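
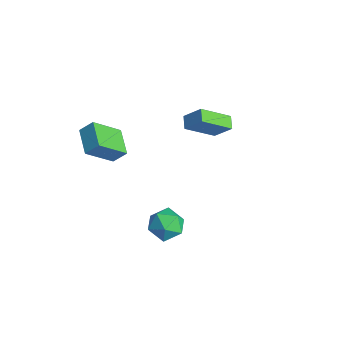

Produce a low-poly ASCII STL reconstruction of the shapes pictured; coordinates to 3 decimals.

solid 
facet normal -0.510 -0.476 -0.717
outer loop
vertex -1.627 1.499 2.269
vertex -2.363 1.819 2.58
vertex -1.421 3.245 0.963
endloop
endfacet
facet normal 0.855 -0.371 -0.362
outer loop
vertex -0.697 3.921 1.98
vertex -1.627 1.499 2.269
vertex -1.421 3.245 0.963
endloop
endfacet
facet normal -0.509 -0.476 -0.717
outer loop
vertex -1.421 3.245 0.963
vertex -2.363 1.819 2.58
vertex -2.156 3.564 1.273
endloop
endfacet
facet normal 0.094 0.797 -0.597
outer loop
vertex -2.156 3.564 1.273
vertex -0.697 3.921 1.98
vertex -1.421 3.245 0.963
endloop
endfacet
facet normal -0.094 -0.797 0.597
outer loop
vertex -1.627 1.499 2.269
vertex -1.639 2.495 3.597
vertex -2.363 1.819 2.58
endloop
endfacet
facet normal 0.856 -0.372 -0.361
outer loop
vertex -0.904 2.176 3.287
vertex -1.627 1.499 2.269
vertex -0.697 3.921 1.98
endloop
endfacet
facet normal -0.094 -0.797 0.597
outer loop
vertex -0.904 2.176 3.287
vertex -1.639 2.495 3.597
vertex -1.627 1.499 2.269
endloop
endfacet
facet normal -0.855 0.372 0.361
outer loop
vertex -2.363 1.819 2.58
vertex -1.639 2.495 3.597
vertex -2.156 3.564 1.273
endloop
endfacet
facet normal 0.094 0.797 -0.597
outer loop
vertex -1.433 4.241 2.291
vertex -0.697 3.921 1.98
vertex -2.156 3.564 1.273
endloop
endfacet
facet normal -0.856 0.371 0.361
outer loop
vertex -2.156 3.564 1.273
vertex -1.639 2.495 3.597
vertex -1.433 4.241 2.291
endloop
endfacet
facet normal 0.510 0.476 0.716
outer loop
vertex -1.433 4.241 2.291
vertex -0.904 2.176 3.287
vertex -0.697 3.921 1.98
endloop
endfacet
facet normal 0.509 0.476 0.717
outer loop
vertex -1.639 2.495 3.597
vertex -0.904 2.176 3.287
vertex -1.433 4.241 2.291
endloop
endfacet
facet normal -0.280 0.256 0.925
outer loop
vertex 2.368 -1.494 0.479
vertex 2.823 -2.408 0.87
vertex 3.415 -1.491 0.795
endloop
endfacet
facet normal -0.161 0.836 0.524
outer loop
vertex 2.368 -1.494 0.479
vertex 3.415 -1.491 0.795
vertex 3.119 -0.973 -0.122
endloop
endfacet
facet normal -0.592 0.805 -0.042
outer loop
vertex 2.368 -1.494 0.479
vertex 3.119 -0.973 -0.122
vertex 2.344 -1.569 -0.612
endloop
endfacet
facet normal -0.979 0.206 0.007
outer loop
vertex 2.368 -1.494 0.479
vertex 2.344 -1.569 -0.612
vertex 2.162 -2.456 0.001
endloop
endfacet
facet normal -0.785 -0.132 0.605
outer loop
vertex 2.368 -1.494 0.479
vertex 2.162 -2.456 0.001
vertex 2.823 -2.408 0.87
endloop
endfacet
facet normal 0.513 0.808 0.291
outer loop
vertex 3.119 -0.973 -0.122
vertex 3.415 -1.491 0.795
vertex 4.038 -1.564 -0.101
endloop
endfacet
facet normal 0.320 -0.130 0.939
outer loop
vertex 3.415 -1.491 0.795
vertex 2.823 -2.408 0.87
vertex 3.856 -2.451 0.512
endloop
endfacet
facet normal -0.498 -0.759 0.420
outer loop
vertex 2.823 -2.408 0.87
vertex 2.162 -2.456 0.001
vertex 3.081 -3.047 0.022
endloop
endfacet
facet normal -0.810 -0.211 -0.546
outer loop
vertex 2.162 -2.456 0.001
vertex 2.344 -1.569 -0.612
vertex 2.785 -2.529 -0.895
endloop
endfacet
facet normal -0.186 0.757 -0.627
outer loop
vertex 2.344 -1.569 -0.612
vertex 3.119 -0.973 -0.122
vertex 3.377 -1.612 -0.97
endloop
endfacet
facet normal 0.979 -0.206 -0.007
outer loop
vertex 3.832 -2.526 -0.579
vertex 4.038 -1.564 -0.101
vertex 3.856 -2.451 0.512
endloop
endfacet
facet normal 0.592 -0.805 0.042
outer loop
vertex 3.832 -2.526 -0.579
vertex 3.856 -2.451 0.512
vertex 3.081 -3.047 0.022
endloop
endfacet
facet normal 0.161 -0.836 -0.524
outer loop
vertex 3.832 -2.526 -0.579
vertex 3.081 -3.047 0.022
vertex 2.785 -2.529 -0.895
endloop
endfacet
facet normal 0.280 -0.256 -0.925
outer loop
vertex 3.832 -2.526 -0.579
vertex 2.785 -2.529 -0.895
vertex 3.377 -1.612 -0.97
endloop
endfacet
facet normal 0.785 0.132 -0.605
outer loop
vertex 3.832 -2.526 -0.579
vertex 3.377 -1.612 -0.97
vertex 4.038 -1.564 -0.101
endloop
endfacet
facet normal 0.810 0.211 0.546
outer loop
vertex 3.856 -2.451 0.512
vertex 4.038 -1.564 -0.101
vertex 3.415 -1.491 0.795
endloop
endfacet
facet normal 0.186 -0.757 0.627
outer loop
vertex 3.081 -3.047 0.022
vertex 3.856 -2.451 0.512
vertex 2.823 -2.408 0.87
endloop
endfacet
facet normal -0.513 -0.808 -0.291
outer loop
vertex 2.785 -2.529 -0.895
vertex 3.081 -3.047 0.022
vertex 2.162 -2.456 0.001
endloop
endfacet
facet normal -0.320 0.130 -0.939
outer loop
vertex 3.377 -1.612 -0.97
vertex 2.785 -2.529 -0.895
vertex 2.344 -1.569 -0.612
endloop
endfacet
facet normal 0.498 0.759 -0.420
outer loop
vertex 4.038 -1.564 -0.101
vertex 3.377 -1.612 -0.97
vertex 3.119 -0.973 -0.122
endloop
endfacet
facet normal -0.944 0.241 0.224
outer loop
vertex -2.644 -4.231 3.951
vertex -2.303 -3.575 4.683
vertex -2.584 -2.66 2.514
endloop
endfacet
facet normal -0.328 -0.631 -0.703
outer loop
vertex -0.997 -3.065 2.137
vertex -2.644 -4.231 3.951
vertex -2.584 -2.66 2.514
endloop
endfacet
facet normal -0.944 0.241 0.224
outer loop
vertex -2.584 -2.66 2.514
vertex -2.303 -3.575 4.683
vertex -2.243 -2.004 3.245
endloop
endfacet
facet normal 0.028 0.737 -0.675
outer loop
vertex -2.243 -2.004 3.245
vertex -0.997 -3.065 2.137
vertex -2.584 -2.66 2.514
endloop
endfacet
facet normal -0.028 -0.738 0.674
outer loop
vertex -2.644 -4.231 3.951
vertex -0.716 -3.98 4.306
vertex -2.303 -3.575 4.683
endloop
endfacet
facet normal -0.328 -0.631 -0.703
outer loop
vertex -1.057 -4.636 3.575
vertex -2.644 -4.231 3.951
vertex -0.997 -3.065 2.137
endloop
endfacet
facet normal -0.028 -0.737 0.675
outer loop
vertex -1.057 -4.636 3.575
vertex -0.716 -3.98 4.306
vertex -2.644 -4.231 3.951
endloop
endfacet
facet normal 0.328 0.631 0.703
outer loop
vertex -2.303 -3.575 4.683
vertex -0.716 -3.98 4.306
vertex -2.243 -2.004 3.245
endloop
endfacet
facet normal 0.028 0.738 -0.674
outer loop
vertex -0.656 -2.409 2.869
vertex -0.997 -3.065 2.137
vertex -2.243 -2.004 3.245
endloop
endfacet
facet normal 0.328 0.631 0.703
outer loop
vertex -2.243 -2.004 3.245
vertex -0.716 -3.98 4.306
vertex -0.656 -2.409 2.869
endloop
endfacet
facet normal 0.944 -0.241 -0.224
outer loop
vertex -0.656 -2.409 2.869
vertex -1.057 -4.636 3.575
vertex -0.997 -3.065 2.137
endloop
endfacet
facet normal 0.944 -0.241 -0.224
outer loop
vertex -0.716 -3.98 4.306
vertex -1.057 -4.636 3.575
vertex -0.656 -2.409 2.869
endloop
endfacet

endsolid


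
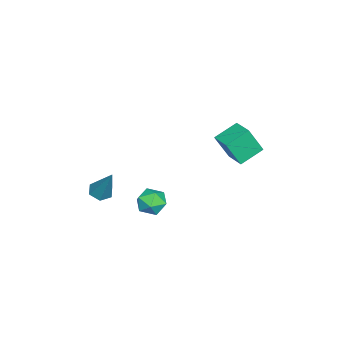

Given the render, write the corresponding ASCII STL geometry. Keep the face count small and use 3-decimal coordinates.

solid 
facet normal -0.701 -0.692 -0.170
outer loop
vertex 1.098 0.429 0.453
vertex 0.28 1.135 0.953
vertex 0.838 0.992 -0.768
endloop
endfacet
facet normal 0.687 -0.593 -0.420
outer loop
vertex 1.56 1.705 -0.593
vertex 1.098 0.429 0.453
vertex 0.838 0.992 -0.768
endloop
endfacet
facet normal -0.701 -0.692 -0.170
outer loop
vertex 0.838 0.992 -0.768
vertex 0.28 1.135 0.953
vertex 0.02 1.698 -0.269
endloop
endfacet
facet normal -0.189 0.411 -0.892
outer loop
vertex 0.02 1.698 -0.269
vertex 1.56 1.705 -0.593
vertex 0.838 0.992 -0.768
endloop
endfacet
facet normal 0.190 -0.411 0.892
outer loop
vertex 1.098 0.429 0.453
vertex 1.002 1.848 1.128
vertex 0.28 1.135 0.953
endloop
endfacet
facet normal 0.688 -0.593 -0.419
outer loop
vertex 1.82 1.142 0.629
vertex 1.098 0.429 0.453
vertex 1.56 1.705 -0.593
endloop
endfacet
facet normal 0.189 -0.411 0.892
outer loop
vertex 1.82 1.142 0.629
vertex 1.002 1.848 1.128
vertex 1.098 0.429 0.453
endloop
endfacet
facet normal -0.687 0.593 0.419
outer loop
vertex 0.28 1.135 0.953
vertex 1.002 1.848 1.128
vertex 0.02 1.698 -0.269
endloop
endfacet
facet normal -0.189 0.412 -0.891
outer loop
vertex 0.742 2.411 -0.093
vertex 1.56 1.705 -0.593
vertex 0.02 1.698 -0.269
endloop
endfacet
facet normal -0.688 0.593 0.420
outer loop
vertex 0.02 1.698 -0.269
vertex 1.002 1.848 1.128
vertex 0.742 2.411 -0.093
endloop
endfacet
facet normal 0.701 0.692 0.170
outer loop
vertex 0.742 2.411 -0.093
vertex 1.82 1.142 0.629
vertex 1.56 1.705 -0.593
endloop
endfacet
facet normal 0.701 0.692 0.170
outer loop
vertex 1.002 1.848 1.128
vertex 1.82 1.142 0.629
vertex 0.742 2.411 -0.093
endloop
endfacet
facet normal 0.518 0.629 0.580
outer loop
vertex 2.55 -1.15 -3.015
vertex 2.524 -1.637 -2.464
vertex 3.081 -1.654 -2.943
endloop
endfacet
facet normal 0.692 0.714 -0.107
outer loop
vertex 2.55 -1.15 -3.015
vertex 3.081 -1.654 -2.943
vertex 2.813 -1.494 -3.61
endloop
endfacet
facet normal 0.097 0.880 -0.466
outer loop
vertex 2.55 -1.15 -3.015
vertex 2.813 -1.494 -3.61
vertex 2.089 -1.378 -3.542
endloop
endfacet
facet normal -0.444 0.896 0.000
outer loop
vertex 2.55 -1.15 -3.015
vertex 2.089 -1.378 -3.542
vertex 1.91 -1.467 -2.833
endloop
endfacet
facet normal -0.183 0.741 0.646
outer loop
vertex 2.55 -1.15 -3.015
vertex 1.91 -1.467 -2.833
vertex 2.524 -1.637 -2.464
endloop
endfacet
facet normal 0.931 0.090 -0.353
outer loop
vertex 2.813 -1.494 -3.61
vertex 3.081 -1.654 -2.943
vertex 2.95 -2.193 -3.427
endloop
endfacet
facet normal 0.650 -0.049 0.758
outer loop
vertex 3.081 -1.654 -2.943
vertex 2.524 -1.637 -2.464
vertex 2.771 -2.282 -2.718
endloop
endfacet
facet normal -0.484 0.132 0.865
outer loop
vertex 2.524 -1.637 -2.464
vertex 1.91 -1.467 -2.833
vertex 2.047 -2.166 -2.65
endloop
endfacet
facet normal -0.906 0.383 -0.181
outer loop
vertex 1.91 -1.467 -2.833
vertex 2.089 -1.378 -3.542
vertex 1.779 -2.006 -3.317
endloop
endfacet
facet normal -0.031 0.356 -0.934
outer loop
vertex 2.089 -1.378 -3.542
vertex 2.813 -1.494 -3.61
vertex 2.336 -2.023 -3.796
endloop
endfacet
facet normal 0.444 -0.896 -0.000
outer loop
vertex 2.31 -2.51 -3.245
vertex 2.95 -2.193 -3.427
vertex 2.771 -2.282 -2.718
endloop
endfacet
facet normal -0.097 -0.880 0.466
outer loop
vertex 2.31 -2.51 -3.245
vertex 2.771 -2.282 -2.718
vertex 2.047 -2.166 -2.65
endloop
endfacet
facet normal -0.692 -0.714 0.107
outer loop
vertex 2.31 -2.51 -3.245
vertex 2.047 -2.166 -2.65
vertex 1.779 -2.006 -3.317
endloop
endfacet
facet normal -0.518 -0.629 -0.580
outer loop
vertex 2.31 -2.51 -3.245
vertex 1.779 -2.006 -3.317
vertex 2.336 -2.023 -3.796
endloop
endfacet
facet normal 0.183 -0.741 -0.646
outer loop
vertex 2.31 -2.51 -3.245
vertex 2.336 -2.023 -3.796
vertex 2.95 -2.193 -3.427
endloop
endfacet
facet normal 0.906 -0.383 0.181
outer loop
vertex 2.771 -2.282 -2.718
vertex 2.95 -2.193 -3.427
vertex 3.081 -1.654 -2.943
endloop
endfacet
facet normal 0.031 -0.356 0.934
outer loop
vertex 2.047 -2.166 -2.65
vertex 2.771 -2.282 -2.718
vertex 2.524 -1.637 -2.464
endloop
endfacet
facet normal -0.931 -0.090 0.353
outer loop
vertex 1.779 -2.006 -3.317
vertex 2.047 -2.166 -2.65
vertex 1.91 -1.467 -2.833
endloop
endfacet
facet normal -0.650 0.049 -0.758
outer loop
vertex 2.336 -2.023 -3.796
vertex 1.779 -2.006 -3.317
vertex 2.089 -1.378 -3.542
endloop
endfacet
facet normal 0.484 -0.132 -0.865
outer loop
vertex 2.95 -2.193 -3.427
vertex 2.336 -2.023 -3.796
vertex 2.813 -1.494 -3.61
endloop
endfacet
facet normal -0.324 -0.394 -0.860
outer loop
vertex 3.044 -4.336 -2.815
vertex 2.622 -3.985 -2.817
vertex 3.095 -3.846 -3.059
endloop
endfacet
facet normal 0.992 -0.121 -0.036
outer loop
vertex 3.044 -4.336 -2.815
vertex 3.095 -3.846 -3.059
vertex 3.238 -3.235 -1.183
endloop
endfacet
facet normal -0.324 -0.394 -0.860
outer loop
vertex 3.095 -3.846 -3.059
vertex 2.622 -3.985 -2.817
vertex 2.673 -3.494 -3.061
endloop
endfacet
facet normal 0.615 0.735 -0.286
outer loop
vertex 3.095 -3.846 -3.059
vertex 2.673 -3.494 -3.061
vertex 3.238 -3.235 -1.183
endloop
endfacet
facet normal -0.325 -0.393 -0.860
outer loop
vertex 2.673 -3.494 -3.061
vertex 2.622 -3.985 -2.817
vertex 2.199 -3.633 -2.818
endloop
endfacet
facet normal -0.300 0.953 -0.041
outer loop
vertex 2.673 -3.494 -3.061
vertex 2.199 -3.633 -2.818
vertex 3.238 -3.235 -1.183
endloop
endfacet
facet normal -0.326 -0.394 -0.859
outer loop
vertex 2.199 -3.633 -2.818
vertex 2.622 -3.985 -2.817
vertex 2.148 -4.123 -2.574
endloop
endfacet
facet normal -0.834 0.313 0.454
outer loop
vertex 2.199 -3.633 -2.818
vertex 2.148 -4.123 -2.574
vertex 3.238 -3.235 -1.183
endloop
endfacet
facet normal -0.326 -0.393 -0.860
outer loop
vertex 2.148 -4.123 -2.574
vertex 2.622 -3.985 -2.817
vertex 2.57 -4.475 -2.573
endloop
endfacet
facet normal -0.456 -0.544 0.704
outer loop
vertex 2.148 -4.123 -2.574
vertex 2.57 -4.475 -2.573
vertex 3.238 -3.235 -1.183
endloop
endfacet
facet normal -0.324 -0.394 -0.860
outer loop
vertex 2.57 -4.475 -2.573
vertex 2.622 -3.985 -2.817
vertex 3.044 -4.336 -2.815
endloop
endfacet
facet normal 0.458 -0.761 0.459
outer loop
vertex 2.57 -4.475 -2.573
vertex 3.044 -4.336 -2.815
vertex 3.238 -3.235 -1.183
endloop
endfacet

endsolid


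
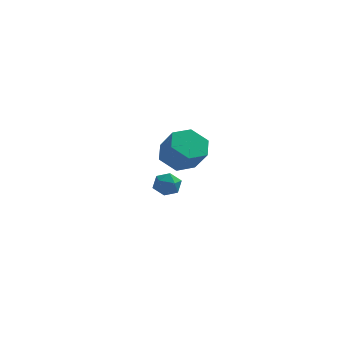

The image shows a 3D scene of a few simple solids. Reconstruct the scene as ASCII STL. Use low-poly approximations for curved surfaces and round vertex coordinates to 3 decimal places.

solid 
facet normal -0.460 0.456 -0.762
outer loop
vertex 1.005 4.985 2.834
vertex 0.271 4.307 2.871
vertex 0.206 5.145 3.412
endloop
endfacet
facet normal 0.386 0.875 0.292
outer loop
vertex 1.005 4.985 2.834
vertex 0.206 5.145 3.412
vertex 1.644 4.35 3.892
endloop
endfacet
facet normal 0.387 0.875 0.291
outer loop
vertex 1.644 4.35 3.892
vertex 0.206 5.145 3.412
vertex 0.844 4.511 4.471
endloop
endfacet
facet normal 0.459 -0.457 0.762
outer loop
vertex 1.644 4.35 3.892
vertex 0.844 4.511 4.471
vertex 0.909 3.673 3.929
endloop
endfacet
facet normal -0.459 0.457 -0.762
outer loop
vertex 0.206 5.145 3.412
vertex 0.271 4.307 2.871
vertex -0.529 4.468 3.449
endloop
endfacet
facet normal -0.499 0.577 0.646
outer loop
vertex 0.206 5.145 3.412
vertex -0.529 4.468 3.449
vertex 0.844 4.511 4.471
endloop
endfacet
facet normal -0.500 0.576 0.647
outer loop
vertex 0.844 4.511 4.471
vertex -0.529 4.468 3.449
vertex 0.11 3.833 4.508
endloop
endfacet
facet normal 0.460 -0.457 0.761
outer loop
vertex 0.844 4.511 4.471
vertex 0.11 3.833 4.508
vertex 0.909 3.673 3.929
endloop
endfacet
facet normal -0.459 0.457 -0.762
outer loop
vertex -0.529 4.468 3.449
vertex 0.271 4.307 2.871
vertex -0.464 3.63 2.908
endloop
endfacet
facet normal -0.886 -0.298 0.356
outer loop
vertex -0.529 4.468 3.449
vertex -0.464 3.63 2.908
vertex 0.11 3.833 4.508
endloop
endfacet
facet normal -0.886 -0.299 0.356
outer loop
vertex 0.11 3.833 4.508
vertex -0.464 3.63 2.908
vertex 0.175 2.995 3.966
endloop
endfacet
facet normal 0.460 -0.457 0.761
outer loop
vertex 0.11 3.833 4.508
vertex 0.175 2.995 3.966
vertex 0.909 3.673 3.929
endloop
endfacet
facet normal -0.459 0.457 -0.762
outer loop
vertex -0.464 3.63 2.908
vertex 0.271 4.307 2.871
vertex 0.336 3.469 2.329
endloop
endfacet
facet normal -0.387 -0.875 -0.291
outer loop
vertex -0.464 3.63 2.908
vertex 0.336 3.469 2.329
vertex 0.175 2.995 3.966
endloop
endfacet
facet normal -0.386 -0.875 -0.291
outer loop
vertex 0.175 2.995 3.966
vertex 0.336 3.469 2.329
vertex 0.974 2.835 3.388
endloop
endfacet
facet normal 0.460 -0.456 0.762
outer loop
vertex 0.175 2.995 3.966
vertex 0.974 2.835 3.388
vertex 0.909 3.673 3.929
endloop
endfacet
facet normal -0.460 0.457 -0.761
outer loop
vertex 0.336 3.469 2.329
vertex 0.271 4.307 2.871
vertex 1.07 4.147 2.292
endloop
endfacet
facet normal 0.500 -0.576 -0.646
outer loop
vertex 0.336 3.469 2.329
vertex 1.07 4.147 2.292
vertex 0.974 2.835 3.388
endloop
endfacet
facet normal 0.499 -0.577 -0.647
outer loop
vertex 0.974 2.835 3.388
vertex 1.07 4.147 2.292
vertex 1.709 3.512 3.351
endloop
endfacet
facet normal 0.459 -0.457 0.762
outer loop
vertex 0.974 2.835 3.388
vertex 1.709 3.512 3.351
vertex 0.909 3.673 3.929
endloop
endfacet
facet normal -0.460 0.457 -0.761
outer loop
vertex 1.07 4.147 2.292
vertex 0.271 4.307 2.871
vertex 1.005 4.985 2.834
endloop
endfacet
facet normal 0.886 0.299 -0.355
outer loop
vertex 1.07 4.147 2.292
vertex 1.005 4.985 2.834
vertex 1.709 3.512 3.351
endloop
endfacet
facet normal 0.886 0.298 -0.356
outer loop
vertex 1.709 3.512 3.351
vertex 1.005 4.985 2.834
vertex 1.644 4.35 3.892
endloop
endfacet
facet normal 0.459 -0.457 0.762
outer loop
vertex 1.709 3.512 3.351
vertex 1.644 4.35 3.892
vertex 0.909 3.673 3.929
endloop
endfacet
facet normal -0.035 0.958 -0.284
outer loop
vertex 0.914 -1.041 3.307
vertex 0.262 -1.029 3.428
vertex 0.69 -0.871 3.908
endloop
endfacet
facet normal 0.600 0.800 -0.003
outer loop
vertex 0.914 -1.041 3.307
vertex 0.69 -0.871 3.908
vertex 1.218 -1.267 3.851
endloop
endfacet
facet normal 0.884 0.266 -0.383
outer loop
vertex 0.914 -1.041 3.307
vertex 1.218 -1.267 3.851
vertex 1.116 -1.671 3.335
endloop
endfacet
facet normal 0.422 0.095 -0.902
outer loop
vertex 0.914 -1.041 3.307
vertex 1.116 -1.671 3.335
vertex 0.525 -1.524 3.074
endloop
endfacet
facet normal -0.146 0.523 -0.840
outer loop
vertex 0.914 -1.041 3.307
vertex 0.525 -1.524 3.074
vertex 0.262 -1.029 3.428
endloop
endfacet
facet normal 0.494 0.563 0.662
outer loop
vertex 1.218 -1.267 3.851
vertex 0.69 -0.871 3.908
vertex 0.755 -1.396 4.306
endloop
endfacet
facet normal -0.535 0.819 0.207
outer loop
vertex 0.69 -0.871 3.908
vertex 0.262 -1.029 3.428
vertex 0.164 -1.249 4.045
endloop
endfacet
facet normal -0.712 0.116 -0.692
outer loop
vertex 0.262 -1.029 3.428
vertex 0.525 -1.524 3.074
vertex 0.062 -1.653 3.529
endloop
endfacet
facet normal 0.207 -0.575 -0.792
outer loop
vertex 0.525 -1.524 3.074
vertex 1.116 -1.671 3.335
vertex 0.59 -2.049 3.472
endloop
endfacet
facet normal 0.953 -0.298 0.045
outer loop
vertex 1.116 -1.671 3.335
vertex 1.218 -1.267 3.851
vertex 1.018 -1.891 3.952
endloop
endfacet
facet normal -0.422 -0.095 0.902
outer loop
vertex 0.366 -1.879 4.073
vertex 0.755 -1.396 4.306
vertex 0.164 -1.249 4.045
endloop
endfacet
facet normal -0.884 -0.266 0.383
outer loop
vertex 0.366 -1.879 4.073
vertex 0.164 -1.249 4.045
vertex 0.062 -1.653 3.529
endloop
endfacet
facet normal -0.600 -0.800 0.003
outer loop
vertex 0.366 -1.879 4.073
vertex 0.062 -1.653 3.529
vertex 0.59 -2.049 3.472
endloop
endfacet
facet normal 0.035 -0.958 0.284
outer loop
vertex 0.366 -1.879 4.073
vertex 0.59 -2.049 3.472
vertex 1.018 -1.891 3.952
endloop
endfacet
facet normal 0.146 -0.523 0.840
outer loop
vertex 0.366 -1.879 4.073
vertex 1.018 -1.891 3.952
vertex 0.755 -1.396 4.306
endloop
endfacet
facet normal -0.207 0.575 0.792
outer loop
vertex 0.164 -1.249 4.045
vertex 0.755 -1.396 4.306
vertex 0.69 -0.871 3.908
endloop
endfacet
facet normal -0.953 0.298 -0.045
outer loop
vertex 0.062 -1.653 3.529
vertex 0.164 -1.249 4.045
vertex 0.262 -1.029 3.428
endloop
endfacet
facet normal -0.494 -0.563 -0.662
outer loop
vertex 0.59 -2.049 3.472
vertex 0.062 -1.653 3.529
vertex 0.525 -1.524 3.074
endloop
endfacet
facet normal 0.535 -0.819 -0.207
outer loop
vertex 1.018 -1.891 3.952
vertex 0.59 -2.049 3.472
vertex 1.116 -1.671 3.335
endloop
endfacet
facet normal 0.712 -0.116 0.692
outer loop
vertex 0.755 -1.396 4.306
vertex 1.018 -1.891 3.952
vertex 1.218 -1.267 3.851
endloop
endfacet

endsolid


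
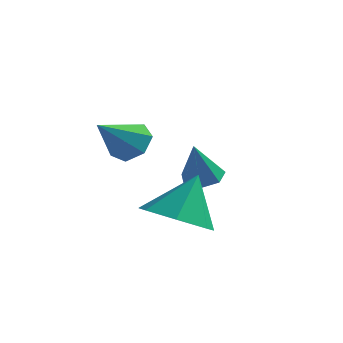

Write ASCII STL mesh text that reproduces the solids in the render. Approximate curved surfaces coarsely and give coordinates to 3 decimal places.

solid 
facet normal 0.012 0.404 -0.915
outer loop
vertex -2.01 1.603 1.086
vertex -2.482 1.348 0.967
vertex -2.407 1.846 1.188
endloop
endfacet
facet normal 0.508 0.554 0.659
outer loop
vertex -2.01 1.603 1.086
vertex -2.407 1.846 1.188
vertex -2.498 0.852 2.093
endloop
endfacet
facet normal 0.013 0.404 -0.915
outer loop
vertex -2.407 1.846 1.188
vertex -2.482 1.348 0.967
vertex -2.862 1.714 1.123
endloop
endfacet
facet normal -0.290 0.659 0.694
outer loop
vertex -2.407 1.846 1.188
vertex -2.862 1.714 1.123
vertex -2.498 0.852 2.093
endloop
endfacet
facet normal 0.013 0.403 -0.915
outer loop
vertex -2.862 1.714 1.123
vertex -2.482 1.348 0.967
vertex -3.03 1.306 0.941
endloop
endfacet
facet normal -0.873 0.153 0.463
outer loop
vertex -2.862 1.714 1.123
vertex -3.03 1.306 0.941
vertex -2.498 0.852 2.093
endloop
endfacet
facet normal 0.013 0.403 -0.915
outer loop
vertex -3.03 1.306 0.941
vertex -2.482 1.348 0.967
vertex -2.786 0.93 0.779
endloop
endfacet
facet normal -0.802 -0.581 0.141
outer loop
vertex -3.03 1.306 0.941
vertex -2.786 0.93 0.779
vertex -2.498 0.852 2.093
endloop
endfacet
facet normal 0.012 0.403 -0.915
outer loop
vertex -2.786 0.93 0.779
vertex -2.482 1.348 0.967
vertex -2.313 0.868 0.758
endloop
endfacet
facet normal -0.131 -0.991 -0.030
outer loop
vertex -2.786 0.93 0.779
vertex -2.313 0.868 0.758
vertex -2.498 0.852 2.093
endloop
endfacet
facet normal 0.013 0.403 -0.915
outer loop
vertex -2.313 0.868 0.758
vertex -2.482 1.348 0.967
vertex -1.968 1.168 0.895
endloop
endfacet
facet normal 0.636 -0.768 0.079
outer loop
vertex -2.313 0.868 0.758
vertex -1.968 1.168 0.895
vertex -2.498 0.852 2.093
endloop
endfacet
facet normal 0.013 0.403 -0.915
outer loop
vertex -1.968 1.168 0.895
vertex -2.482 1.348 0.967
vertex -2.01 1.603 1.086
endloop
endfacet
facet normal 0.919 -0.080 0.385
outer loop
vertex -1.968 1.168 0.895
vertex -2.01 1.603 1.086
vertex -2.498 0.852 2.093
endloop
endfacet
facet normal -0.173 -0.465 -0.868
outer loop
vertex -1.193 -0.806 0.17
vertex -1.931 -1.245 0.552
vertex -1.908 -0.419 0.105
endloop
endfacet
facet normal 0.474 0.880 0.031
outer loop
vertex -1.193 -0.806 0.17
vertex -1.908 -0.419 0.105
vertex -1.689 -0.595 1.768
endloop
endfacet
facet normal -0.173 -0.465 -0.868
outer loop
vertex -1.908 -0.419 0.105
vertex -1.931 -1.245 0.552
vertex -2.641 -0.654 0.377
endloop
endfacet
facet normal -0.257 0.957 0.135
outer loop
vertex -1.908 -0.419 0.105
vertex -2.641 -0.654 0.377
vertex -1.689 -0.595 1.768
endloop
endfacet
facet normal -0.173 -0.465 -0.868
outer loop
vertex -2.641 -0.654 0.377
vertex -1.931 -1.245 0.552
vertex -2.839 -1.334 0.781
endloop
endfacet
facet normal -0.727 0.495 0.476
outer loop
vertex -2.641 -0.654 0.377
vertex -2.839 -1.334 0.781
vertex -1.689 -0.595 1.768
endloop
endfacet
facet normal -0.173 -0.465 -0.868
outer loop
vertex -2.839 -1.334 0.781
vertex -1.931 -1.245 0.552
vertex -2.353 -1.948 1.013
endloop
endfacet
facet normal -0.582 -0.159 0.797
outer loop
vertex -2.839 -1.334 0.781
vertex -2.353 -1.948 1.013
vertex -1.689 -0.595 1.768
endloop
endfacet
facet normal -0.174 -0.465 -0.868
outer loop
vertex -2.353 -1.948 1.013
vertex -1.931 -1.245 0.552
vertex -1.55 -2.032 0.897
endloop
endfacet
facet normal 0.070 -0.512 0.856
outer loop
vertex -2.353 -1.948 1.013
vertex -1.55 -2.032 0.897
vertex -1.689 -0.595 1.768
endloop
endfacet
facet normal -0.174 -0.465 -0.868
outer loop
vertex -1.55 -2.032 0.897
vertex -1.931 -1.245 0.552
vertex -1.034 -1.524 0.522
endloop
endfacet
facet normal 0.735 -0.298 0.609
outer loop
vertex -1.55 -2.032 0.897
vertex -1.034 -1.524 0.522
vertex -1.689 -0.595 1.768
endloop
endfacet
facet normal -0.173 -0.464 -0.869
outer loop
vertex -1.034 -1.524 0.522
vertex -1.931 -1.245 0.552
vertex -1.193 -0.806 0.17
endloop
endfacet
facet normal 0.916 0.321 0.242
outer loop
vertex -1.034 -1.524 0.522
vertex -1.193 -0.806 0.17
vertex -1.689 -0.595 1.768
endloop
endfacet
facet normal 0.259 0.755 -0.602
outer loop
vertex -2.799 -0.684 2.82
vertex -3.361 -0.699 2.559
vertex -3.172 -0.372 3.051
endloop
endfacet
facet normal 0.516 -0.018 0.857
outer loop
vertex -2.799 -0.684 2.82
vertex -3.172 -0.372 3.051
vertex -3.699 -1.681 3.341
endloop
endfacet
facet normal 0.260 0.755 -0.602
outer loop
vertex -3.172 -0.372 3.051
vertex -3.361 -0.699 2.559
vertex -3.687 -0.306 2.911
endloop
endfacet
facet normal -0.216 0.293 0.931
outer loop
vertex -3.172 -0.372 3.051
vertex -3.687 -0.306 2.911
vertex -3.699 -1.681 3.341
endloop
endfacet
facet normal 0.260 0.755 -0.602
outer loop
vertex -3.687 -0.306 2.911
vertex -3.361 -0.699 2.559
vertex -3.957 -0.536 2.506
endloop
endfacet
facet normal -0.861 0.159 0.484
outer loop
vertex -3.687 -0.306 2.911
vertex -3.957 -0.536 2.506
vertex -3.699 -1.681 3.341
endloop
endfacet
facet normal 0.260 0.756 -0.601
outer loop
vertex -3.957 -0.536 2.506
vertex -3.361 -0.699 2.559
vertex -3.778 -0.888 2.141
endloop
endfacet
facet normal -0.935 -0.320 -0.150
outer loop
vertex -3.957 -0.536 2.506
vertex -3.778 -0.888 2.141
vertex -3.699 -1.681 3.341
endloop
endfacet
facet normal 0.261 0.755 -0.601
outer loop
vertex -3.778 -0.888 2.141
vertex -3.361 -0.699 2.559
vertex -3.285 -1.098 2.091
endloop
endfacet
facet normal -0.383 -0.782 -0.492
outer loop
vertex -3.778 -0.888 2.141
vertex -3.285 -1.098 2.091
vertex -3.699 -1.681 3.341
endloop
endfacet
facet normal 0.259 0.755 -0.602
outer loop
vertex -3.285 -1.098 2.091
vertex -3.361 -0.699 2.559
vertex -2.849 -1.007 2.393
endloop
endfacet
facet normal 0.381 -0.880 -0.284
outer loop
vertex -3.285 -1.098 2.091
vertex -2.849 -1.007 2.393
vertex -3.699 -1.681 3.341
endloop
endfacet
facet normal 0.259 0.755 -0.602
outer loop
vertex -2.849 -1.007 2.393
vertex -3.361 -0.699 2.559
vertex -2.799 -0.684 2.82
endloop
endfacet
facet normal 0.780 -0.539 0.316
outer loop
vertex -2.849 -1.007 2.393
vertex -2.799 -0.684 2.82
vertex -3.699 -1.681 3.341
endloop
endfacet

endsolid


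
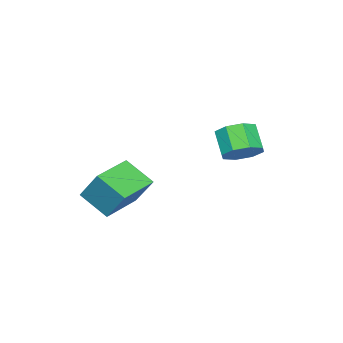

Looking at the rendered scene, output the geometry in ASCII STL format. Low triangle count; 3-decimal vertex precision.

solid 
facet normal 0.425 0.506 -0.751
outer loop
vertex -1.562 0.678 2.124
vertex -2.336 0.676 1.685
vertex -1.946 1.22 2.272
endloop
endfacet
facet normal 0.708 0.332 0.623
outer loop
vertex -1.562 0.678 2.124
vertex -1.946 1.22 2.272
vertex -2.109 0.025 3.093
endloop
endfacet
facet normal 0.709 0.331 0.623
outer loop
vertex -2.109 0.025 3.093
vertex -1.946 1.22 2.272
vertex -2.493 0.568 3.241
endloop
endfacet
facet normal -0.424 -0.505 0.752
outer loop
vertex -2.109 0.025 3.093
vertex -2.493 0.568 3.241
vertex -2.884 0.024 2.655
endloop
endfacet
facet normal 0.425 0.506 -0.751
outer loop
vertex -1.946 1.22 2.272
vertex -2.336 0.676 1.685
vertex -2.559 1.444 2.076
endloop
endfacet
facet normal 0.102 0.798 0.594
outer loop
vertex -1.946 1.22 2.272
vertex -2.559 1.444 2.076
vertex -2.493 0.568 3.241
endloop
endfacet
facet normal 0.103 0.798 0.594
outer loop
vertex -2.493 0.568 3.241
vertex -2.559 1.444 2.076
vertex -3.106 0.792 3.046
endloop
endfacet
facet normal -0.424 -0.505 0.752
outer loop
vertex -2.493 0.568 3.241
vertex -3.106 0.792 3.046
vertex -2.884 0.024 2.655
endloop
endfacet
facet normal 0.423 0.506 -0.752
outer loop
vertex -2.559 1.444 2.076
vertex -2.336 0.676 1.685
vertex -3.042 1.218 1.652
endloop
endfacet
facet normal -0.564 0.797 0.218
outer loop
vertex -2.559 1.444 2.076
vertex -3.042 1.218 1.652
vertex -3.106 0.792 3.046
endloop
endfacet
facet normal -0.564 0.797 0.218
outer loop
vertex -3.106 0.792 3.046
vertex -3.042 1.218 1.652
vertex -3.589 0.566 2.621
endloop
endfacet
facet normal -0.425 -0.505 0.751
outer loop
vertex -3.106 0.792 3.046
vertex -3.589 0.566 2.621
vertex -2.884 0.024 2.655
endloop
endfacet
facet normal 0.424 0.506 -0.751
outer loop
vertex -3.042 1.218 1.652
vertex -2.336 0.676 1.685
vertex -3.111 0.675 1.247
endloop
endfacet
facet normal -0.900 0.328 -0.287
outer loop
vertex -3.042 1.218 1.652
vertex -3.111 0.675 1.247
vertex -3.589 0.566 2.621
endloop
endfacet
facet normal -0.900 0.328 -0.287
outer loop
vertex -3.589 0.566 2.621
vertex -3.111 0.675 1.247
vertex -3.658 0.022 2.216
endloop
endfacet
facet normal -0.425 -0.505 0.751
outer loop
vertex -3.589 0.566 2.621
vertex -3.658 0.022 2.216
vertex -2.884 0.024 2.655
endloop
endfacet
facet normal 0.424 0.505 -0.752
outer loop
vertex -3.111 0.675 1.247
vertex -2.336 0.676 1.685
vertex -2.727 0.132 1.099
endloop
endfacet
facet normal -0.709 -0.331 -0.623
outer loop
vertex -3.111 0.675 1.247
vertex -2.727 0.132 1.099
vertex -3.658 0.022 2.216
endloop
endfacet
facet normal -0.708 -0.332 -0.623
outer loop
vertex -3.658 0.022 2.216
vertex -2.727 0.132 1.099
vertex -3.274 -0.52 2.068
endloop
endfacet
facet normal -0.425 -0.506 0.751
outer loop
vertex -3.658 0.022 2.216
vertex -3.274 -0.52 2.068
vertex -2.884 0.024 2.655
endloop
endfacet
facet normal 0.424 0.505 -0.752
outer loop
vertex -2.727 0.132 1.099
vertex -2.336 0.676 1.685
vertex -2.114 -0.092 1.294
endloop
endfacet
facet normal -0.102 -0.798 -0.594
outer loop
vertex -2.727 0.132 1.099
vertex -2.114 -0.092 1.294
vertex -3.274 -0.52 2.068
endloop
endfacet
facet normal -0.102 -0.798 -0.594
outer loop
vertex -3.274 -0.52 2.068
vertex -2.114 -0.092 1.294
vertex -2.661 -0.744 2.264
endloop
endfacet
facet normal -0.425 -0.506 0.751
outer loop
vertex -3.274 -0.52 2.068
vertex -2.661 -0.744 2.264
vertex -2.884 0.024 2.655
endloop
endfacet
facet normal 0.425 0.505 -0.751
outer loop
vertex -2.114 -0.092 1.294
vertex -2.336 0.676 1.685
vertex -1.631 0.134 1.719
endloop
endfacet
facet normal 0.564 -0.797 -0.217
outer loop
vertex -2.114 -0.092 1.294
vertex -1.631 0.134 1.719
vertex -2.661 -0.744 2.264
endloop
endfacet
facet normal 0.564 -0.797 -0.218
outer loop
vertex -2.661 -0.744 2.264
vertex -1.631 0.134 1.719
vertex -2.178 -0.518 2.688
endloop
endfacet
facet normal -0.423 -0.506 0.752
outer loop
vertex -2.661 -0.744 2.264
vertex -2.178 -0.518 2.688
vertex -2.884 0.024 2.655
endloop
endfacet
facet normal 0.425 0.505 -0.751
outer loop
vertex -1.631 0.134 1.719
vertex -2.336 0.676 1.685
vertex -1.562 0.678 2.124
endloop
endfacet
facet normal 0.900 -0.328 0.287
outer loop
vertex -1.631 0.134 1.719
vertex -1.562 0.678 2.124
vertex -2.178 -0.518 2.688
endloop
endfacet
facet normal 0.900 -0.328 0.287
outer loop
vertex -2.178 -0.518 2.688
vertex -1.562 0.678 2.124
vertex -2.109 0.025 3.093
endloop
endfacet
facet normal -0.424 -0.506 0.751
outer loop
vertex -2.178 -0.518 2.688
vertex -2.109 0.025 3.093
vertex -2.884 0.024 2.655
endloop
endfacet
facet normal -0.989 0.066 0.129
outer loop
vertex -1.458 -5.067 -0.664
vertex -1.214 -4.054 0.691
vertex -1.496 -3.799 -1.606
endloop
endfacet
facet normal -0.143 -0.593 -0.792
outer loop
vertex 0.394 -3.926 -1.851
vertex -1.458 -5.067 -0.664
vertex -1.496 -3.799 -1.606
endloop
endfacet
facet normal -0.989 0.066 0.129
outer loop
vertex -1.496 -3.799 -1.606
vertex -1.214 -4.054 0.691
vertex -1.252 -2.786 -0.25
endloop
endfacet
facet normal -0.023 0.803 -0.596
outer loop
vertex -1.252 -2.786 -0.25
vertex 0.394 -3.926 -1.851
vertex -1.496 -3.799 -1.606
endloop
endfacet
facet normal 0.023 -0.803 0.596
outer loop
vertex -1.458 -5.067 -0.664
vertex 0.676 -4.181 0.446
vertex -1.214 -4.054 0.691
endloop
endfacet
facet normal -0.143 -0.593 -0.793
outer loop
vertex 0.432 -5.194 -0.91
vertex -1.458 -5.067 -0.664
vertex 0.394 -3.926 -1.851
endloop
endfacet
facet normal 0.024 -0.803 0.596
outer loop
vertex 0.432 -5.194 -0.91
vertex 0.676 -4.181 0.446
vertex -1.458 -5.067 -0.664
endloop
endfacet
facet normal 0.143 0.593 0.793
outer loop
vertex -1.214 -4.054 0.691
vertex 0.676 -4.181 0.446
vertex -1.252 -2.786 -0.25
endloop
endfacet
facet normal -0.024 0.803 -0.596
outer loop
vertex 0.638 -2.913 -0.496
vertex 0.394 -3.926 -1.851
vertex -1.252 -2.786 -0.25
endloop
endfacet
facet normal 0.143 0.593 0.792
outer loop
vertex -1.252 -2.786 -0.25
vertex 0.676 -4.181 0.446
vertex 0.638 -2.913 -0.496
endloop
endfacet
facet normal 0.989 -0.066 -0.129
outer loop
vertex 0.638 -2.913 -0.496
vertex 0.432 -5.194 -0.91
vertex 0.394 -3.926 -1.851
endloop
endfacet
facet normal 0.989 -0.066 -0.129
outer loop
vertex 0.676 -4.181 0.446
vertex 0.432 -5.194 -0.91
vertex 0.638 -2.913 -0.496
endloop
endfacet

endsolid


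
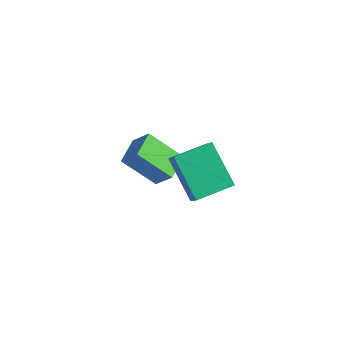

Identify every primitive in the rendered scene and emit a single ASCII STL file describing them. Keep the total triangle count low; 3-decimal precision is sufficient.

solid 
facet normal -0.497 0.414 -0.763
outer loop
vertex 1.123 0.002 2.398
vertex 1.894 1.476 2.695
vertex 2.732 -0.567 1.042
endloop
endfacet
facet normal -0.457 -0.872 -0.176
outer loop
vertex 3.606 -1.296 2.385
vertex 1.123 0.002 2.398
vertex 2.732 -0.567 1.042
endloop
endfacet
facet normal -0.496 0.414 -0.763
outer loop
vertex 2.732 -0.567 1.042
vertex 1.894 1.476 2.695
vertex 3.504 0.907 1.34
endloop
endfacet
facet normal 0.738 -0.261 -0.622
outer loop
vertex 3.504 0.907 1.34
vertex 3.606 -1.296 2.385
vertex 2.732 -0.567 1.042
endloop
endfacet
facet normal -0.738 0.261 0.622
outer loop
vertex 1.123 0.002 2.398
vertex 2.768 0.747 4.038
vertex 1.894 1.476 2.695
endloop
endfacet
facet normal -0.457 -0.872 -0.177
outer loop
vertex 1.996 -0.727 3.74
vertex 1.123 0.002 2.398
vertex 3.606 -1.296 2.385
endloop
endfacet
facet normal -0.738 0.261 0.622
outer loop
vertex 1.996 -0.727 3.74
vertex 2.768 0.747 4.038
vertex 1.123 0.002 2.398
endloop
endfacet
facet normal 0.457 0.872 0.176
outer loop
vertex 1.894 1.476 2.695
vertex 2.768 0.747 4.038
vertex 3.504 0.907 1.34
endloop
endfacet
facet normal 0.738 -0.261 -0.622
outer loop
vertex 4.377 0.178 2.682
vertex 3.606 -1.296 2.385
vertex 3.504 0.907 1.34
endloop
endfacet
facet normal 0.457 0.872 0.176
outer loop
vertex 3.504 0.907 1.34
vertex 2.768 0.747 4.038
vertex 4.377 0.178 2.682
endloop
endfacet
facet normal 0.496 -0.413 0.763
outer loop
vertex 4.377 0.178 2.682
vertex 1.996 -0.727 3.74
vertex 3.606 -1.296 2.385
endloop
endfacet
facet normal 0.496 -0.414 0.763
outer loop
vertex 2.768 0.747 4.038
vertex 1.996 -0.727 3.74
vertex 4.377 0.178 2.682
endloop
endfacet
facet normal -0.638 -0.090 -0.765
outer loop
vertex -2.159 0.815 -0.789
vertex -2.553 2.073 -0.608
vertex -0.751 1.434 -2.035
endloop
endfacet
facet normal 0.296 -0.946 -0.136
outer loop
vertex 0.053 1.547 -1.072
vertex -2.159 0.815 -0.789
vertex -0.751 1.434 -2.035
endloop
endfacet
facet normal -0.638 -0.090 -0.765
outer loop
vertex -0.751 1.434 -2.035
vertex -2.553 2.073 -0.608
vertex -1.144 2.692 -1.855
endloop
endfacet
facet normal 0.711 0.312 -0.630
outer loop
vertex -1.144 2.692 -1.855
vertex 0.053 1.547 -1.072
vertex -0.751 1.434 -2.035
endloop
endfacet
facet normal -0.711 -0.313 0.630
outer loop
vertex -2.159 0.815 -0.789
vertex -1.749 2.186 0.355
vertex -2.553 2.073 -0.608
endloop
endfacet
facet normal 0.296 -0.946 -0.135
outer loop
vertex -1.356 0.928 0.175
vertex -2.159 0.815 -0.789
vertex 0.053 1.547 -1.072
endloop
endfacet
facet normal -0.712 -0.312 0.629
outer loop
vertex -1.356 0.928 0.175
vertex -1.749 2.186 0.355
vertex -2.159 0.815 -0.789
endloop
endfacet
facet normal -0.295 0.946 0.136
outer loop
vertex -2.553 2.073 -0.608
vertex -1.749 2.186 0.355
vertex -1.144 2.692 -1.855
endloop
endfacet
facet normal 0.711 0.313 -0.629
outer loop
vertex -0.341 2.805 -0.891
vertex 0.053 1.547 -1.072
vertex -1.144 2.692 -1.855
endloop
endfacet
facet normal -0.296 0.946 0.136
outer loop
vertex -1.144 2.692 -1.855
vertex -1.749 2.186 0.355
vertex -0.341 2.805 -0.891
endloop
endfacet
facet normal 0.638 0.090 0.765
outer loop
vertex -0.341 2.805 -0.891
vertex -1.356 0.928 0.175
vertex 0.053 1.547 -1.072
endloop
endfacet
facet normal 0.638 0.090 0.765
outer loop
vertex -1.749 2.186 0.355
vertex -1.356 0.928 0.175
vertex -0.341 2.805 -0.891
endloop
endfacet

endsolid


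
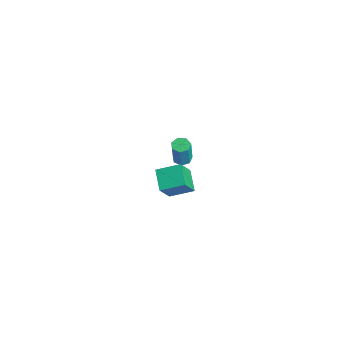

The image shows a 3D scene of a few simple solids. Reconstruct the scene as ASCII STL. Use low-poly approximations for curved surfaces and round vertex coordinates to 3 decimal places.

solid 
facet normal -0.119 0.116 -0.986
outer loop
vertex -2.758 3.183 -2.638
vertex -3.184 3.451 -2.555
vertex -2.704 3.62 -2.593
endloop
endfacet
facet normal 0.985 -0.108 -0.132
outer loop
vertex -2.758 3.183 -2.638
vertex -2.704 3.62 -2.593
vertex -2.59 3.021 -1.248
endloop
endfacet
facet normal 0.985 -0.108 -0.132
outer loop
vertex -2.59 3.021 -1.248
vertex -2.704 3.62 -2.593
vertex -2.536 3.458 -1.203
endloop
endfacet
facet normal 0.119 -0.116 0.986
outer loop
vertex -2.59 3.021 -1.248
vertex -2.536 3.458 -1.203
vertex -3.016 3.289 -1.165
endloop
endfacet
facet normal -0.118 0.115 -0.986
outer loop
vertex -2.704 3.62 -2.593
vertex -3.184 3.451 -2.555
vertex -3.012 3.93 -2.52
endloop
endfacet
facet normal 0.709 0.705 -0.003
outer loop
vertex -2.704 3.62 -2.593
vertex -3.012 3.93 -2.52
vertex -2.536 3.458 -1.203
endloop
endfacet
facet normal 0.708 0.706 -0.003
outer loop
vertex -2.536 3.458 -1.203
vertex -3.012 3.93 -2.52
vertex -2.844 3.767 -1.13
endloop
endfacet
facet normal 0.119 -0.115 0.986
outer loop
vertex -2.536 3.458 -1.203
vertex -2.844 3.767 -1.13
vertex -3.016 3.289 -1.165
endloop
endfacet
facet normal -0.119 0.115 -0.986
outer loop
vertex -3.012 3.93 -2.52
vertex -3.184 3.451 -2.555
vertex -3.449 3.879 -2.473
endloop
endfacet
facet normal -0.101 0.987 0.128
outer loop
vertex -3.012 3.93 -2.52
vertex -3.449 3.879 -2.473
vertex -2.844 3.767 -1.13
endloop
endfacet
facet normal -0.099 0.987 0.127
outer loop
vertex -2.844 3.767 -1.13
vertex -3.449 3.879 -2.473
vertex -3.281 3.717 -1.083
endloop
endfacet
facet normal 0.119 -0.115 0.986
outer loop
vertex -2.844 3.767 -1.13
vertex -3.281 3.717 -1.083
vertex -3.016 3.289 -1.165
endloop
endfacet
facet normal -0.119 0.115 -0.986
outer loop
vertex -3.449 3.879 -2.473
vertex -3.184 3.451 -2.555
vertex -3.687 3.506 -2.488
endloop
endfacet
facet normal -0.835 0.526 0.162
outer loop
vertex -3.449 3.879 -2.473
vertex -3.687 3.506 -2.488
vertex -3.281 3.717 -1.083
endloop
endfacet
facet normal -0.835 0.526 0.162
outer loop
vertex -3.281 3.717 -1.083
vertex -3.687 3.506 -2.488
vertex -3.519 3.344 -1.098
endloop
endfacet
facet normal 0.119 -0.115 0.986
outer loop
vertex -3.281 3.717 -1.083
vertex -3.519 3.344 -1.098
vertex -3.016 3.289 -1.165
endloop
endfacet
facet normal -0.119 0.117 -0.986
outer loop
vertex -3.687 3.506 -2.488
vertex -3.184 3.451 -2.555
vertex -3.546 3.092 -2.554
endloop
endfacet
facet normal -0.940 -0.332 0.075
outer loop
vertex -3.687 3.506 -2.488
vertex -3.546 3.092 -2.554
vertex -3.519 3.344 -1.098
endloop
endfacet
facet normal -0.941 -0.331 0.075
outer loop
vertex -3.519 3.344 -1.098
vertex -3.546 3.092 -2.554
vertex -3.378 2.929 -1.163
endloop
endfacet
facet normal 0.119 -0.114 0.986
outer loop
vertex -3.519 3.344 -1.098
vertex -3.378 2.929 -1.163
vertex -3.016 3.289 -1.165
endloop
endfacet
facet normal -0.117 0.116 -0.986
outer loop
vertex -3.546 3.092 -2.554
vertex -3.184 3.451 -2.555
vertex -3.133 2.948 -2.62
endloop
endfacet
facet normal -0.338 -0.939 -0.069
outer loop
vertex -3.546 3.092 -2.554
vertex -3.133 2.948 -2.62
vertex -3.378 2.929 -1.163
endloop
endfacet
facet normal -0.336 -0.939 -0.069
outer loop
vertex -3.378 2.929 -1.163
vertex -3.133 2.948 -2.62
vertex -2.965 2.786 -1.23
endloop
endfacet
facet normal 0.120 -0.115 0.986
outer loop
vertex -3.378 2.929 -1.163
vertex -2.965 2.786 -1.23
vertex -3.016 3.289 -1.165
endloop
endfacet
facet normal -0.120 0.115 -0.986
outer loop
vertex -3.133 2.948 -2.62
vertex -3.184 3.451 -2.555
vertex -2.758 3.183 -2.638
endloop
endfacet
facet normal 0.519 -0.840 -0.161
outer loop
vertex -3.133 2.948 -2.62
vertex -2.758 3.183 -2.638
vertex -2.965 2.786 -1.23
endloop
endfacet
facet normal 0.519 -0.840 -0.161
outer loop
vertex -2.965 2.786 -1.23
vertex -2.758 3.183 -2.638
vertex -2.59 3.021 -1.248
endloop
endfacet
facet normal 0.120 -0.115 0.986
outer loop
vertex -2.965 2.786 -1.23
vertex -2.59 3.021 -1.248
vertex -3.016 3.289 -1.165
endloop
endfacet
facet normal -0.275 0.464 -0.842
outer loop
vertex 2.427 -0.193 3.371
vertex 2.909 0.847 3.787
vertex 3.427 -0.465 2.895
endloop
endfacet
facet normal -0.395 -0.853 -0.341
outer loop
vertex 3.831 -1.147 4.133
vertex 2.427 -0.193 3.371
vertex 3.427 -0.465 2.895
endloop
endfacet
facet normal -0.275 0.464 -0.842
outer loop
vertex 3.427 -0.465 2.895
vertex 2.909 0.847 3.787
vertex 3.908 0.576 3.311
endloop
endfacet
facet normal 0.877 -0.238 -0.417
outer loop
vertex 3.908 0.576 3.311
vertex 3.831 -1.147 4.133
vertex 3.427 -0.465 2.895
endloop
endfacet
facet normal -0.877 0.239 0.418
outer loop
vertex 2.427 -0.193 3.371
vertex 3.313 0.165 5.025
vertex 2.909 0.847 3.787
endloop
endfacet
facet normal -0.394 -0.853 -0.342
outer loop
vertex 2.832 -0.876 4.609
vertex 2.427 -0.193 3.371
vertex 3.831 -1.147 4.133
endloop
endfacet
facet normal -0.877 0.238 0.418
outer loop
vertex 2.832 -0.876 4.609
vertex 3.313 0.165 5.025
vertex 2.427 -0.193 3.371
endloop
endfacet
facet normal 0.394 0.853 0.341
outer loop
vertex 2.909 0.847 3.787
vertex 3.313 0.165 5.025
vertex 3.908 0.576 3.311
endloop
endfacet
facet normal 0.876 -0.239 -0.418
outer loop
vertex 4.313 -0.107 4.549
vertex 3.831 -1.147 4.133
vertex 3.908 0.576 3.311
endloop
endfacet
facet normal 0.395 0.853 0.342
outer loop
vertex 3.908 0.576 3.311
vertex 3.313 0.165 5.025
vertex 4.313 -0.107 4.549
endloop
endfacet
facet normal 0.275 -0.464 0.842
outer loop
vertex 4.313 -0.107 4.549
vertex 2.832 -0.876 4.609
vertex 3.831 -1.147 4.133
endloop
endfacet
facet normal 0.275 -0.464 0.842
outer loop
vertex 3.313 0.165 5.025
vertex 2.832 -0.876 4.609
vertex 4.313 -0.107 4.549
endloop
endfacet

endsolid


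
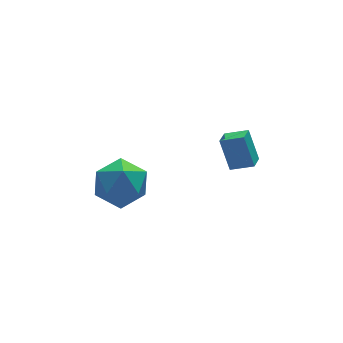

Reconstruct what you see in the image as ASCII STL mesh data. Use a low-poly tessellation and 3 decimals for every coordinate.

solid 
facet normal -0.210 0.307 0.928
outer loop
vertex -2.79 -3.036 -1.789
vertex -1.971 -3.768 -1.362
vertex -1.679 -2.667 -1.66
endloop
endfacet
facet normal -0.328 0.828 0.455
outer loop
vertex -2.79 -3.036 -1.789
vertex -1.679 -2.667 -1.66
vertex -2.287 -2.377 -2.625
endloop
endfacet
facet normal -0.806 0.591 -0.019
outer loop
vertex -2.79 -3.036 -1.789
vertex -2.287 -2.377 -2.625
vertex -2.956 -3.299 -2.925
endloop
endfacet
facet normal -0.984 -0.076 0.161
outer loop
vertex -2.79 -3.036 -1.789
vertex -2.956 -3.299 -2.925
vertex -2.761 -4.159 -2.144
endloop
endfacet
facet normal -0.615 -0.252 0.747
outer loop
vertex -2.79 -3.036 -1.789
vertex -2.761 -4.159 -2.144
vertex -1.971 -3.768 -1.362
endloop
endfacet
facet normal 0.283 0.953 0.108
outer loop
vertex -2.287 -2.377 -2.625
vertex -1.679 -2.667 -1.66
vertex -1.159 -2.701 -2.716
endloop
endfacet
facet normal 0.474 0.111 0.873
outer loop
vertex -1.679 -2.667 -1.66
vertex -1.971 -3.768 -1.362
vertex -0.964 -3.561 -1.935
endloop
endfacet
facet normal -0.181 -0.794 0.580
outer loop
vertex -1.971 -3.768 -1.362
vertex -2.761 -4.159 -2.144
vertex -1.633 -4.483 -2.235
endloop
endfacet
facet normal -0.778 -0.510 -0.367
outer loop
vertex -2.761 -4.159 -2.144
vertex -2.956 -3.299 -2.925
vertex -2.241 -4.193 -3.2
endloop
endfacet
facet normal -0.492 0.571 -0.658
outer loop
vertex -2.956 -3.299 -2.925
vertex -2.287 -2.377 -2.625
vertex -1.949 -3.092 -3.498
endloop
endfacet
facet normal 0.984 0.076 -0.161
outer loop
vertex -1.13 -3.824 -3.071
vertex -1.159 -2.701 -2.716
vertex -0.964 -3.561 -1.935
endloop
endfacet
facet normal 0.806 -0.591 0.019
outer loop
vertex -1.13 -3.824 -3.071
vertex -0.964 -3.561 -1.935
vertex -1.633 -4.483 -2.235
endloop
endfacet
facet normal 0.328 -0.828 -0.455
outer loop
vertex -1.13 -3.824 -3.071
vertex -1.633 -4.483 -2.235
vertex -2.241 -4.193 -3.2
endloop
endfacet
facet normal 0.210 -0.307 -0.928
outer loop
vertex -1.13 -3.824 -3.071
vertex -2.241 -4.193 -3.2
vertex -1.949 -3.092 -3.498
endloop
endfacet
facet normal 0.615 0.252 -0.747
outer loop
vertex -1.13 -3.824 -3.071
vertex -1.949 -3.092 -3.498
vertex -1.159 -2.701 -2.716
endloop
endfacet
facet normal 0.778 0.510 0.367
outer loop
vertex -0.964 -3.561 -1.935
vertex -1.159 -2.701 -2.716
vertex -1.679 -2.667 -1.66
endloop
endfacet
facet normal 0.492 -0.571 0.658
outer loop
vertex -1.633 -4.483 -2.235
vertex -0.964 -3.561 -1.935
vertex -1.971 -3.768 -1.362
endloop
endfacet
facet normal -0.283 -0.953 -0.108
outer loop
vertex -2.241 -4.193 -3.2
vertex -1.633 -4.483 -2.235
vertex -2.761 -4.159 -2.144
endloop
endfacet
facet normal -0.474 -0.111 -0.873
outer loop
vertex -1.949 -3.092 -3.498
vertex -2.241 -4.193 -3.2
vertex -2.956 -3.299 -2.925
endloop
endfacet
facet normal 0.181 0.794 -0.580
outer loop
vertex -1.159 -2.701 -2.716
vertex -1.949 -3.092 -3.498
vertex -2.287 -2.377 -2.625
endloop
endfacet
facet normal -0.818 0.458 -0.347
outer loop
vertex 1.945 -3.636 -0.968
vertex 2.405 -3.006 -1.221
vertex 2.125 -4.28 -2.243
endloop
endfacet
facet normal -0.561 -0.768 0.309
outer loop
vertex 2.935 -4.734 -1.899
vertex 1.945 -3.636 -0.968
vertex 2.125 -4.28 -2.243
endloop
endfacet
facet normal -0.818 0.459 -0.348
outer loop
vertex 2.125 -4.28 -2.243
vertex 2.405 -3.006 -1.221
vertex 2.586 -3.65 -2.496
endloop
endfacet
facet normal 0.125 -0.447 -0.886
outer loop
vertex 2.586 -3.65 -2.496
vertex 2.935 -4.734 -1.899
vertex 2.125 -4.28 -2.243
endloop
endfacet
facet normal -0.125 0.447 0.886
outer loop
vertex 1.945 -3.636 -0.968
vertex 3.215 -3.46 -0.877
vertex 2.405 -3.006 -1.221
endloop
endfacet
facet normal -0.562 -0.768 0.308
outer loop
vertex 2.754 -4.09 -0.624
vertex 1.945 -3.636 -0.968
vertex 2.935 -4.734 -1.899
endloop
endfacet
facet normal -0.125 0.447 0.885
outer loop
vertex 2.754 -4.09 -0.624
vertex 3.215 -3.46 -0.877
vertex 1.945 -3.636 -0.968
endloop
endfacet
facet normal 0.561 0.768 -0.308
outer loop
vertex 2.405 -3.006 -1.221
vertex 3.215 -3.46 -0.877
vertex 2.586 -3.65 -2.496
endloop
endfacet
facet normal 0.126 -0.447 -0.886
outer loop
vertex 3.395 -4.104 -2.152
vertex 2.935 -4.734 -1.899
vertex 2.586 -3.65 -2.496
endloop
endfacet
facet normal 0.562 0.768 -0.308
outer loop
vertex 2.586 -3.65 -2.496
vertex 3.215 -3.46 -0.877
vertex 3.395 -4.104 -2.152
endloop
endfacet
facet normal 0.818 -0.458 0.347
outer loop
vertex 3.395 -4.104 -2.152
vertex 2.754 -4.09 -0.624
vertex 2.935 -4.734 -1.899
endloop
endfacet
facet normal 0.818 -0.459 0.347
outer loop
vertex 3.215 -3.46 -0.877
vertex 2.754 -4.09 -0.624
vertex 3.395 -4.104 -2.152
endloop
endfacet

endsolid


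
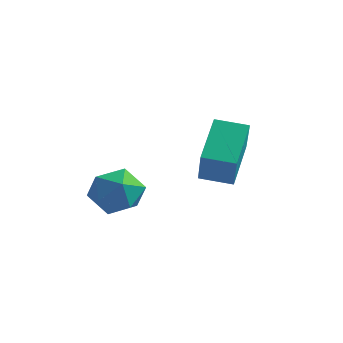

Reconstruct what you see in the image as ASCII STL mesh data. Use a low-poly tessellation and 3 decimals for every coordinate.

solid 
facet normal -0.645 0.763 -0.049
outer loop
vertex -1.562 -1.11 -2.374
vertex -1.74 -1.206 -1.524
vertex -1.094 -0.676 -1.778
endloop
endfacet
facet normal -0.118 0.844 -0.523
outer loop
vertex -1.562 -1.11 -2.374
vertex -1.094 -0.676 -1.778
vertex -0.697 -1.044 -2.462
endloop
endfacet
facet normal -0.118 0.275 -0.954
outer loop
vertex -1.562 -1.11 -2.374
vertex -0.697 -1.044 -2.462
vertex -1.096 -1.801 -2.631
endloop
endfacet
facet normal -0.646 -0.158 -0.747
outer loop
vertex -1.562 -1.11 -2.374
vertex -1.096 -1.801 -2.631
vertex -1.741 -1.901 -2.052
endloop
endfacet
facet normal -0.972 0.144 -0.187
outer loop
vertex -1.562 -1.11 -2.374
vertex -1.741 -1.901 -2.052
vertex -1.74 -1.206 -1.524
endloop
endfacet
facet normal 0.500 0.850 -0.167
outer loop
vertex -0.697 -1.044 -2.462
vertex -1.094 -0.676 -1.778
vertex -0.339 -1.099 -1.668
endloop
endfacet
facet normal -0.352 0.717 0.601
outer loop
vertex -1.094 -0.676 -1.778
vertex -1.74 -1.206 -1.524
vertex -0.984 -1.199 -1.089
endloop
endfacet
facet normal -0.881 -0.285 0.377
outer loop
vertex -1.74 -1.206 -1.524
vertex -1.741 -1.901 -2.052
vertex -1.383 -1.956 -1.258
endloop
endfacet
facet normal -0.355 -0.771 -0.529
outer loop
vertex -1.741 -1.901 -2.052
vertex -1.096 -1.801 -2.631
vertex -0.986 -2.324 -1.942
endloop
endfacet
facet normal 0.498 -0.070 -0.864
outer loop
vertex -1.096 -1.801 -2.631
vertex -0.697 -1.044 -2.462
vertex -0.34 -1.794 -2.196
endloop
endfacet
facet normal 0.646 0.158 0.747
outer loop
vertex -0.518 -1.89 -1.346
vertex -0.339 -1.099 -1.668
vertex -0.984 -1.199 -1.089
endloop
endfacet
facet normal 0.118 -0.275 0.954
outer loop
vertex -0.518 -1.89 -1.346
vertex -0.984 -1.199 -1.089
vertex -1.383 -1.956 -1.258
endloop
endfacet
facet normal 0.118 -0.844 0.523
outer loop
vertex -0.518 -1.89 -1.346
vertex -1.383 -1.956 -1.258
vertex -0.986 -2.324 -1.942
endloop
endfacet
facet normal 0.645 -0.763 0.049
outer loop
vertex -0.518 -1.89 -1.346
vertex -0.986 -2.324 -1.942
vertex -0.34 -1.794 -2.196
endloop
endfacet
facet normal 0.972 -0.144 0.187
outer loop
vertex -0.518 -1.89 -1.346
vertex -0.34 -1.794 -2.196
vertex -0.339 -1.099 -1.668
endloop
endfacet
facet normal 0.355 0.771 0.529
outer loop
vertex -0.984 -1.199 -1.089
vertex -0.339 -1.099 -1.668
vertex -1.094 -0.676 -1.778
endloop
endfacet
facet normal -0.498 0.070 0.864
outer loop
vertex -1.383 -1.956 -1.258
vertex -0.984 -1.199 -1.089
vertex -1.74 -1.206 -1.524
endloop
endfacet
facet normal -0.500 -0.850 0.167
outer loop
vertex -0.986 -2.324 -1.942
vertex -1.383 -1.956 -1.258
vertex -1.741 -1.901 -2.052
endloop
endfacet
facet normal 0.352 -0.717 -0.601
outer loop
vertex -0.34 -1.794 -2.196
vertex -0.986 -2.324 -1.942
vertex -1.096 -1.801 -2.631
endloop
endfacet
facet normal 0.881 0.285 -0.377
outer loop
vertex -0.339 -1.099 -1.668
vertex -0.34 -1.794 -2.196
vertex -0.697 -1.044 -2.462
endloop
endfacet
facet normal -0.874 -0.455 0.174
outer loop
vertex 1.456 -0.489 1.05
vertex 0.9 0.167 -0.029
vertex 1.882 -1.664 0.116
endloop
endfacet
facet normal 0.404 -0.475 0.782
outer loop
vertex 2.72 -1.227 -0.051
vertex 1.456 -0.489 1.05
vertex 1.882 -1.664 0.116
endloop
endfacet
facet normal -0.873 -0.455 0.174
outer loop
vertex 1.882 -1.664 0.116
vertex 0.9 0.167 -0.029
vertex 1.325 -1.007 -0.963
endloop
endfacet
facet normal 0.273 -0.753 -0.599
outer loop
vertex 1.325 -1.007 -0.963
vertex 2.72 -1.227 -0.051
vertex 1.882 -1.664 0.116
endloop
endfacet
facet normal -0.273 0.753 0.599
outer loop
vertex 1.456 -0.489 1.05
vertex 1.738 0.604 -0.196
vertex 0.9 0.167 -0.029
endloop
endfacet
facet normal 0.403 -0.476 0.782
outer loop
vertex 2.295 -0.053 0.883
vertex 1.456 -0.489 1.05
vertex 2.72 -1.227 -0.051
endloop
endfacet
facet normal -0.272 0.753 0.599
outer loop
vertex 2.295 -0.053 0.883
vertex 1.738 0.604 -0.196
vertex 1.456 -0.489 1.05
endloop
endfacet
facet normal -0.404 0.476 -0.782
outer loop
vertex 0.9 0.167 -0.029
vertex 1.738 0.604 -0.196
vertex 1.325 -1.007 -0.963
endloop
endfacet
facet normal 0.272 -0.753 -0.598
outer loop
vertex 2.164 -0.571 -1.13
vertex 2.72 -1.227 -0.051
vertex 1.325 -1.007 -0.963
endloop
endfacet
facet normal -0.403 0.476 -0.782
outer loop
vertex 1.325 -1.007 -0.963
vertex 1.738 0.604 -0.196
vertex 2.164 -0.571 -1.13
endloop
endfacet
facet normal 0.874 0.455 -0.174
outer loop
vertex 2.164 -0.571 -1.13
vertex 2.295 -0.053 0.883
vertex 2.72 -1.227 -0.051
endloop
endfacet
facet normal 0.873 0.455 -0.174
outer loop
vertex 1.738 0.604 -0.196
vertex 2.295 -0.053 0.883
vertex 2.164 -0.571 -1.13
endloop
endfacet

endsolid


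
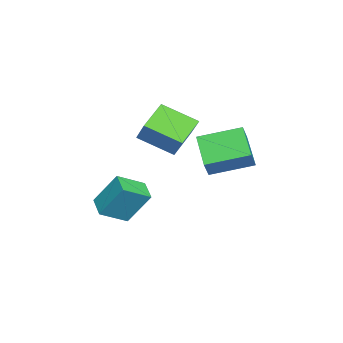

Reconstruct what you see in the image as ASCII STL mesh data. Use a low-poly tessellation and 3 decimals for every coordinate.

solid 
facet normal -0.529 -0.382 -0.758
outer loop
vertex 0.475 -0.836 3.787
vertex 0.485 0.67 3.021
vertex 1.723 -1.195 3.097
endloop
endfacet
facet normal -0.006 -0.891 0.453
outer loop
vertex 2.395 -0.71 4.059
vertex 0.475 -0.836 3.787
vertex 1.723 -1.195 3.097
endloop
endfacet
facet normal -0.529 -0.382 -0.758
outer loop
vertex 1.723 -1.195 3.097
vertex 0.485 0.67 3.021
vertex 1.733 0.311 2.331
endloop
endfacet
facet normal 0.848 -0.244 -0.469
outer loop
vertex 1.733 0.311 2.331
vertex 2.395 -0.71 4.059
vertex 1.723 -1.195 3.097
endloop
endfacet
facet normal -0.848 0.244 0.469
outer loop
vertex 0.475 -0.836 3.787
vertex 1.157 1.155 3.983
vertex 0.485 0.67 3.021
endloop
endfacet
facet normal -0.006 -0.891 0.453
outer loop
vertex 1.147 -0.351 4.749
vertex 0.475 -0.836 3.787
vertex 2.395 -0.71 4.059
endloop
endfacet
facet normal -0.848 0.244 0.469
outer loop
vertex 1.147 -0.351 4.749
vertex 1.157 1.155 3.983
vertex 0.475 -0.836 3.787
endloop
endfacet
facet normal 0.006 0.891 -0.453
outer loop
vertex 0.485 0.67 3.021
vertex 1.157 1.155 3.983
vertex 1.733 0.311 2.331
endloop
endfacet
facet normal 0.848 -0.244 -0.469
outer loop
vertex 2.405 0.796 3.293
vertex 2.395 -0.71 4.059
vertex 1.733 0.311 2.331
endloop
endfacet
facet normal 0.006 0.891 -0.453
outer loop
vertex 1.733 0.311 2.331
vertex 1.157 1.155 3.983
vertex 2.405 0.796 3.293
endloop
endfacet
facet normal 0.529 0.382 0.758
outer loop
vertex 2.405 0.796 3.293
vertex 1.147 -0.351 4.749
vertex 2.395 -0.71 4.059
endloop
endfacet
facet normal 0.529 0.382 0.758
outer loop
vertex 1.157 1.155 3.983
vertex 1.147 -0.351 4.749
vertex 2.405 0.796 3.293
endloop
endfacet
facet normal -0.802 -0.364 0.474
outer loop
vertex 2.075 1.259 3.542
vertex 1.594 2.956 4.031
vertex 1.619 1.335 2.829
endloop
endfacet
facet normal 0.263 -0.927 -0.267
outer loop
vertex 3.006 1.964 2.009
vertex 2.075 1.259 3.542
vertex 1.619 1.335 2.829
endloop
endfacet
facet normal -0.802 -0.364 0.474
outer loop
vertex 1.619 1.335 2.829
vertex 1.594 2.956 4.031
vertex 1.138 3.032 3.318
endloop
endfacet
facet normal -0.537 0.090 -0.839
outer loop
vertex 1.138 3.032 3.318
vertex 3.006 1.964 2.009
vertex 1.619 1.335 2.829
endloop
endfacet
facet normal 0.537 -0.090 0.839
outer loop
vertex 2.075 1.259 3.542
vertex 2.981 3.585 3.211
vertex 1.594 2.956 4.031
endloop
endfacet
facet normal 0.263 -0.927 -0.267
outer loop
vertex 3.462 1.888 2.722
vertex 2.075 1.259 3.542
vertex 3.006 1.964 2.009
endloop
endfacet
facet normal 0.537 -0.090 0.839
outer loop
vertex 3.462 1.888 2.722
vertex 2.981 3.585 3.211
vertex 2.075 1.259 3.542
endloop
endfacet
facet normal -0.263 0.927 0.267
outer loop
vertex 1.594 2.956 4.031
vertex 2.981 3.585 3.211
vertex 1.138 3.032 3.318
endloop
endfacet
facet normal -0.537 0.090 -0.839
outer loop
vertex 2.525 3.661 2.498
vertex 3.006 1.964 2.009
vertex 1.138 3.032 3.318
endloop
endfacet
facet normal -0.263 0.927 0.267
outer loop
vertex 1.138 3.032 3.318
vertex 2.981 3.585 3.211
vertex 2.525 3.661 2.498
endloop
endfacet
facet normal 0.802 0.364 -0.474
outer loop
vertex 2.525 3.661 2.498
vertex 3.462 1.888 2.722
vertex 3.006 1.964 2.009
endloop
endfacet
facet normal 0.802 0.364 -0.474
outer loop
vertex 2.981 3.585 3.211
vertex 3.462 1.888 2.722
vertex 2.525 3.661 2.498
endloop
endfacet
facet normal -0.832 -0.470 0.293
outer loop
vertex 2.294 -1.829 1.194
vertex 1.552 -0.91 0.561
vertex 2.33 -2.774 -0.219
endloop
endfacet
facet normal 0.553 -0.686 0.473
outer loop
vertex 3.188 -2.29 -0.521
vertex 2.294 -1.829 1.194
vertex 2.33 -2.774 -0.219
endloop
endfacet
facet normal -0.833 -0.470 0.292
outer loop
vertex 2.33 -2.774 -0.219
vertex 1.552 -0.91 0.561
vertex 1.589 -1.855 -0.853
endloop
endfacet
facet normal 0.021 -0.556 -0.831
outer loop
vertex 1.589 -1.855 -0.853
vertex 3.188 -2.29 -0.521
vertex 2.33 -2.774 -0.219
endloop
endfacet
facet normal -0.021 0.556 0.831
outer loop
vertex 2.294 -1.829 1.194
vertex 2.41 -0.426 0.259
vertex 1.552 -0.91 0.561
endloop
endfacet
facet normal 0.553 -0.686 0.473
outer loop
vertex 3.151 -1.345 0.893
vertex 2.294 -1.829 1.194
vertex 3.188 -2.29 -0.521
endloop
endfacet
facet normal -0.022 0.556 0.831
outer loop
vertex 3.151 -1.345 0.893
vertex 2.41 -0.426 0.259
vertex 2.294 -1.829 1.194
endloop
endfacet
facet normal -0.553 0.686 -0.473
outer loop
vertex 1.552 -0.91 0.561
vertex 2.41 -0.426 0.259
vertex 1.589 -1.855 -0.853
endloop
endfacet
facet normal 0.022 -0.555 -0.831
outer loop
vertex 2.446 -1.371 -1.154
vertex 3.188 -2.29 -0.521
vertex 1.589 -1.855 -0.853
endloop
endfacet
facet normal -0.553 0.686 -0.473
outer loop
vertex 1.589 -1.855 -0.853
vertex 2.41 -0.426 0.259
vertex 2.446 -1.371 -1.154
endloop
endfacet
facet normal 0.832 0.471 -0.293
outer loop
vertex 2.446 -1.371 -1.154
vertex 3.151 -1.345 0.893
vertex 3.188 -2.29 -0.521
endloop
endfacet
facet normal 0.833 0.470 -0.293
outer loop
vertex 2.41 -0.426 0.259
vertex 3.151 -1.345 0.893
vertex 2.446 -1.371 -1.154
endloop
endfacet

endsolid


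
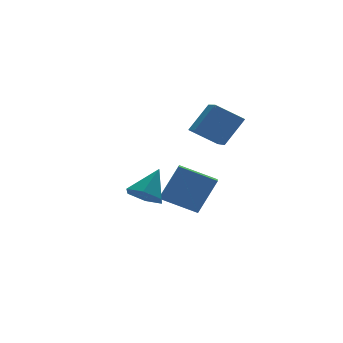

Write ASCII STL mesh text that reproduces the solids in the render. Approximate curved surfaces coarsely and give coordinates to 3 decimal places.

solid 
facet normal -0.711 0.451 0.540
outer loop
vertex 3.631 -0.562 2.418
vertex 4.212 0.999 1.879
vertex 2.608 -0.627 1.125
endloop
endfacet
facet normal -0.332 -0.892 0.308
outer loop
vertex 3.668 -1.299 0.321
vertex 3.631 -0.562 2.418
vertex 2.608 -0.627 1.125
endloop
endfacet
facet normal -0.711 0.451 0.539
outer loop
vertex 2.608 -0.627 1.125
vertex 4.212 0.999 1.879
vertex 3.189 0.933 0.586
endloop
endfacet
facet normal -0.620 -0.040 -0.784
outer loop
vertex 3.189 0.933 0.586
vertex 3.668 -1.299 0.321
vertex 2.608 -0.627 1.125
endloop
endfacet
facet normal 0.620 0.040 0.784
outer loop
vertex 3.631 -0.562 2.418
vertex 5.272 0.327 1.075
vertex 4.212 0.999 1.879
endloop
endfacet
facet normal -0.331 -0.892 0.308
outer loop
vertex 4.691 -1.233 1.614
vertex 3.631 -0.562 2.418
vertex 3.668 -1.299 0.321
endloop
endfacet
facet normal 0.620 0.040 0.784
outer loop
vertex 4.691 -1.233 1.614
vertex 5.272 0.327 1.075
vertex 3.631 -0.562 2.418
endloop
endfacet
facet normal 0.332 0.892 -0.308
outer loop
vertex 4.212 0.999 1.879
vertex 5.272 0.327 1.075
vertex 3.189 0.933 0.586
endloop
endfacet
facet normal -0.620 -0.040 -0.784
outer loop
vertex 4.249 0.262 -0.218
vertex 3.668 -1.299 0.321
vertex 3.189 0.933 0.586
endloop
endfacet
facet normal 0.332 0.892 -0.307
outer loop
vertex 3.189 0.933 0.586
vertex 5.272 0.327 1.075
vertex 4.249 0.262 -0.218
endloop
endfacet
facet normal 0.711 -0.451 -0.540
outer loop
vertex 4.249 0.262 -0.218
vertex 4.691 -1.233 1.614
vertex 3.668 -1.299 0.321
endloop
endfacet
facet normal 0.711 -0.451 -0.540
outer loop
vertex 5.272 0.327 1.075
vertex 4.691 -1.233 1.614
vertex 4.249 0.262 -0.218
endloop
endfacet
facet normal -0.724 0.555 0.411
outer loop
vertex 3.24 1.863 -1.915
vertex 3.685 2.628 -2.164
vertex 2.261 1.869 -3.648
endloop
endfacet
facet normal -0.484 -0.832 0.271
outer loop
vertex 3.615 0.832 -4.416
vertex 3.24 1.863 -1.915
vertex 2.261 1.869 -3.648
endloop
endfacet
facet normal -0.724 0.555 0.411
outer loop
vertex 2.261 1.869 -3.648
vertex 3.685 2.628 -2.164
vertex 2.707 2.635 -3.897
endloop
endfacet
facet normal -0.492 0.003 -0.871
outer loop
vertex 2.707 2.635 -3.897
vertex 3.615 0.832 -4.416
vertex 2.261 1.869 -3.648
endloop
endfacet
facet normal 0.492 -0.003 0.871
outer loop
vertex 3.24 1.863 -1.915
vertex 5.039 1.591 -2.932
vertex 3.685 2.628 -2.164
endloop
endfacet
facet normal -0.485 -0.832 0.270
outer loop
vertex 4.593 0.825 -2.683
vertex 3.24 1.863 -1.915
vertex 3.615 0.832 -4.416
endloop
endfacet
facet normal 0.492 -0.003 0.871
outer loop
vertex 4.593 0.825 -2.683
vertex 5.039 1.591 -2.932
vertex 3.24 1.863 -1.915
endloop
endfacet
facet normal 0.484 0.832 -0.270
outer loop
vertex 3.685 2.628 -2.164
vertex 5.039 1.591 -2.932
vertex 2.707 2.635 -3.897
endloop
endfacet
facet normal -0.492 0.003 -0.871
outer loop
vertex 4.06 1.597 -4.665
vertex 3.615 0.832 -4.416
vertex 2.707 2.635 -3.897
endloop
endfacet
facet normal 0.484 0.832 -0.271
outer loop
vertex 2.707 2.635 -3.897
vertex 5.039 1.591 -2.932
vertex 4.06 1.597 -4.665
endloop
endfacet
facet normal 0.724 -0.555 -0.411
outer loop
vertex 4.06 1.597 -4.665
vertex 4.593 0.825 -2.683
vertex 3.615 0.832 -4.416
endloop
endfacet
facet normal 0.724 -0.555 -0.411
outer loop
vertex 5.039 1.591 -2.932
vertex 4.593 0.825 -2.683
vertex 4.06 1.597 -4.665
endloop
endfacet
facet normal -0.600 -0.315 -0.735
outer loop
vertex 0.02 -1.073 -2.29
vertex -0.337 -1.665 -1.745
vertex -0.684 -0.859 -1.807
endloop
endfacet
facet normal 0.261 0.964 -0.047
outer loop
vertex 0.02 -1.073 -2.29
vertex -0.684 -0.859 -1.807
vertex 0.637 -1.155 -0.555
endloop
endfacet
facet normal -0.601 -0.315 -0.735
outer loop
vertex -0.684 -0.859 -1.807
vertex -0.337 -1.665 -1.745
vertex -1.04 -1.451 -1.262
endloop
endfacet
facet normal -0.368 0.740 0.563
outer loop
vertex -0.684 -0.859 -1.807
vertex -1.04 -1.451 -1.262
vertex 0.637 -1.155 -0.555
endloop
endfacet
facet normal -0.601 -0.315 -0.735
outer loop
vertex -1.04 -1.451 -1.262
vertex -0.337 -1.665 -1.745
vertex -0.693 -2.257 -1.2
endloop
endfacet
facet normal -0.373 -0.090 0.923
outer loop
vertex -1.04 -1.451 -1.262
vertex -0.693 -2.257 -1.2
vertex 0.637 -1.155 -0.555
endloop
endfacet
facet normal -0.600 -0.316 -0.735
outer loop
vertex -0.693 -2.257 -1.2
vertex -0.337 -1.665 -1.745
vertex 0.011 -2.471 -1.683
endloop
endfacet
facet normal 0.250 -0.696 0.673
outer loop
vertex -0.693 -2.257 -1.2
vertex 0.011 -2.471 -1.683
vertex 0.637 -1.155 -0.555
endloop
endfacet
facet normal -0.600 -0.316 -0.735
outer loop
vertex 0.011 -2.471 -1.683
vertex -0.337 -1.665 -1.745
vertex 0.367 -1.879 -2.228
endloop
endfacet
facet normal 0.880 -0.472 0.062
outer loop
vertex 0.011 -2.471 -1.683
vertex 0.367 -1.879 -2.228
vertex 0.637 -1.155 -0.555
endloop
endfacet
facet normal -0.600 -0.315 -0.735
outer loop
vertex 0.367 -1.879 -2.228
vertex -0.337 -1.665 -1.745
vertex 0.02 -1.073 -2.29
endloop
endfacet
facet normal 0.885 0.358 -0.298
outer loop
vertex 0.367 -1.879 -2.228
vertex 0.02 -1.073 -2.29
vertex 0.637 -1.155 -0.555
endloop
endfacet

endsolid


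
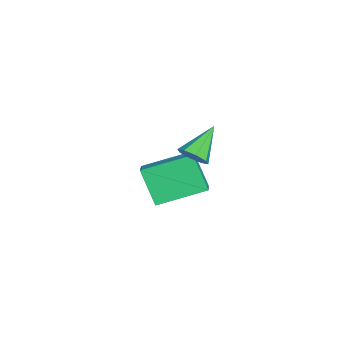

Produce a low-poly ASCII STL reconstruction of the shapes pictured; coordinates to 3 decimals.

solid 
facet normal -0.878 0.002 -0.479
outer loop
vertex -0.311 -4.111 -3.259
vertex -0.617 -2.356 -2.69
vertex 0.377 -3.582 -4.519
endloop
endfacet
facet normal 0.164 -0.938 -0.304
outer loop
vertex 1.457 -3.584 -3.93
vertex -0.311 -4.111 -3.259
vertex 0.377 -3.582 -4.519
endloop
endfacet
facet normal -0.878 0.002 -0.479
outer loop
vertex 0.377 -3.582 -4.519
vertex -0.617 -2.356 -2.69
vertex 0.071 -1.827 -3.95
endloop
endfacet
facet normal 0.450 0.345 -0.824
outer loop
vertex 0.071 -1.827 -3.95
vertex 1.457 -3.584 -3.93
vertex 0.377 -3.582 -4.519
endloop
endfacet
facet normal -0.450 -0.345 0.824
outer loop
vertex -0.311 -4.111 -3.259
vertex 0.463 -2.358 -2.101
vertex -0.617 -2.356 -2.69
endloop
endfacet
facet normal 0.164 -0.938 -0.304
outer loop
vertex 0.769 -4.113 -2.67
vertex -0.311 -4.111 -3.259
vertex 1.457 -3.584 -3.93
endloop
endfacet
facet normal -0.450 -0.345 0.824
outer loop
vertex 0.769 -4.113 -2.67
vertex 0.463 -2.358 -2.101
vertex -0.311 -4.111 -3.259
endloop
endfacet
facet normal -0.164 0.938 0.304
outer loop
vertex -0.617 -2.356 -2.69
vertex 0.463 -2.358 -2.101
vertex 0.071 -1.827 -3.95
endloop
endfacet
facet normal 0.450 0.345 -0.824
outer loop
vertex 1.151 -1.829 -3.361
vertex 1.457 -3.584 -3.93
vertex 0.071 -1.827 -3.95
endloop
endfacet
facet normal -0.164 0.938 0.304
outer loop
vertex 0.071 -1.827 -3.95
vertex 0.463 -2.358 -2.101
vertex 1.151 -1.829 -3.361
endloop
endfacet
facet normal 0.878 -0.002 0.479
outer loop
vertex 1.151 -1.829 -3.361
vertex 0.769 -4.113 -2.67
vertex 1.457 -3.584 -3.93
endloop
endfacet
facet normal 0.878 -0.002 0.479
outer loop
vertex 0.463 -2.358 -2.101
vertex 0.769 -4.113 -2.67
vertex 1.151 -1.829 -3.361
endloop
endfacet
facet normal 0.645 -0.478 -0.596
outer loop
vertex 4.037 -2.24 0.485
vertex 3.625 -2.34 0.119
vertex 3.998 -1.929 0.193
endloop
endfacet
facet normal 0.484 0.631 0.607
outer loop
vertex 4.037 -2.24 0.485
vertex 3.998 -1.929 0.193
vertex 2.735 -1.68 0.941
endloop
endfacet
facet normal 0.646 -0.479 -0.594
outer loop
vertex 3.998 -1.929 0.193
vertex 3.625 -2.34 0.119
vertex 3.741 -1.859 -0.143
endloop
endfacet
facet normal 0.215 0.976 0.039
outer loop
vertex 3.998 -1.929 0.193
vertex 3.741 -1.859 -0.143
vertex 2.735 -1.68 0.941
endloop
endfacet
facet normal 0.646 -0.479 -0.594
outer loop
vertex 3.741 -1.859 -0.143
vertex 3.625 -2.34 0.119
vertex 3.416 -2.071 -0.325
endloop
endfacet
facet normal -0.312 0.847 -0.430
outer loop
vertex 3.741 -1.859 -0.143
vertex 3.416 -2.071 -0.325
vertex 2.735 -1.68 0.941
endloop
endfacet
facet normal 0.646 -0.480 -0.594
outer loop
vertex 3.416 -2.071 -0.325
vertex 3.625 -2.34 0.119
vertex 3.213 -2.441 -0.247
endloop
endfacet
facet normal -0.789 0.322 -0.524
outer loop
vertex 3.416 -2.071 -0.325
vertex 3.213 -2.441 -0.247
vertex 2.735 -1.68 0.941
endloop
endfacet
facet normal 0.646 -0.479 -0.595
outer loop
vertex 3.213 -2.441 -0.247
vertex 3.625 -2.34 0.119
vertex 3.252 -2.752 0.046
endloop
endfacet
facet normal -0.937 -0.295 -0.188
outer loop
vertex 3.213 -2.441 -0.247
vertex 3.252 -2.752 0.046
vertex 2.735 -1.68 0.941
endloop
endfacet
facet normal 0.645 -0.478 -0.596
outer loop
vertex 3.252 -2.752 0.046
vertex 3.625 -2.34 0.119
vertex 3.51 -2.822 0.381
endloop
endfacet
facet normal -0.668 -0.640 0.381
outer loop
vertex 3.252 -2.752 0.046
vertex 3.51 -2.822 0.381
vertex 2.735 -1.68 0.941
endloop
endfacet
facet normal 0.645 -0.478 -0.596
outer loop
vertex 3.51 -2.822 0.381
vertex 3.625 -2.34 0.119
vertex 3.835 -2.61 0.563
endloop
endfacet
facet normal -0.141 -0.511 0.848
outer loop
vertex 3.51 -2.822 0.381
vertex 3.835 -2.61 0.563
vertex 2.735 -1.68 0.941
endloop
endfacet
facet normal 0.645 -0.478 -0.596
outer loop
vertex 3.835 -2.61 0.563
vertex 3.625 -2.34 0.119
vertex 4.037 -2.24 0.485
endloop
endfacet
facet normal 0.336 0.015 0.942
outer loop
vertex 3.835 -2.61 0.563
vertex 4.037 -2.24 0.485
vertex 2.735 -1.68 0.941
endloop
endfacet

endsolid
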